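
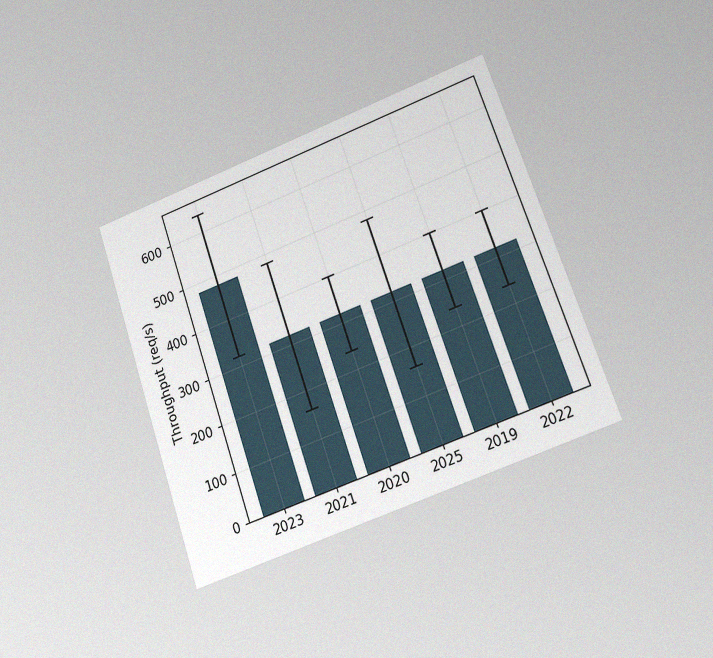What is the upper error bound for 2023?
640req/s

The chart is tilted about 19° counter-clockwise and viewed at a slight angle, with some photo noise. The 2023 bar's upper whisker reaches 640req/s.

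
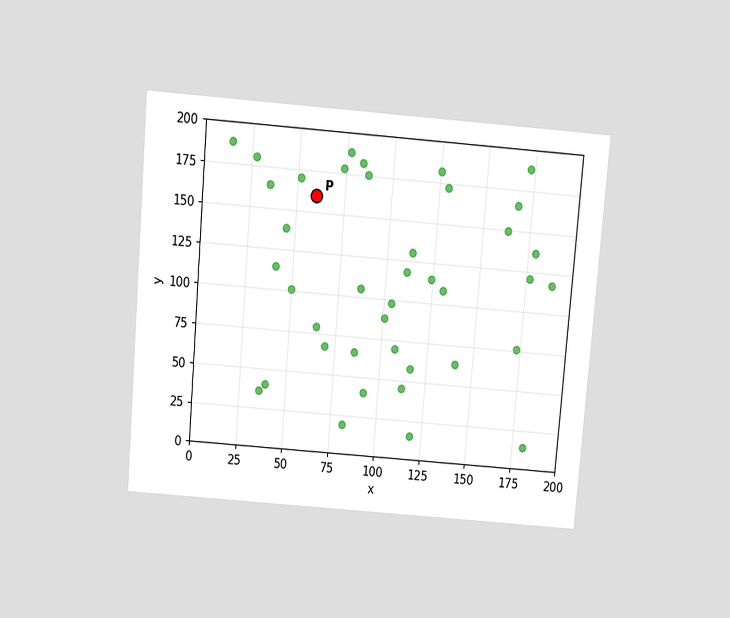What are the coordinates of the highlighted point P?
The chart is tilted about 5° clockwise and viewed slightly from above. Following the gridlines from P to each axis, P sits at (60, 160).

(60, 160)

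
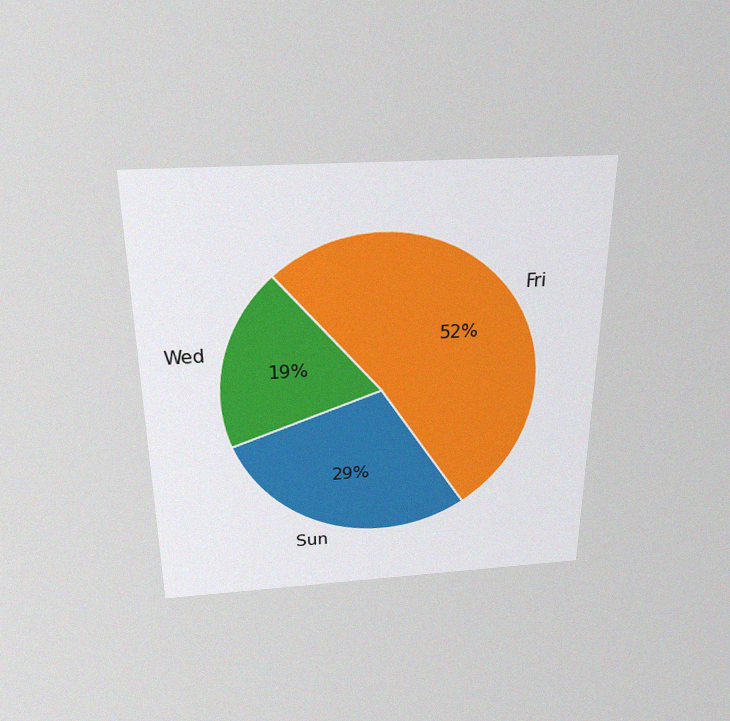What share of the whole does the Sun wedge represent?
29%

The chart is viewed slightly from above, with some photo noise. The Sun slice takes up 29% of the pie.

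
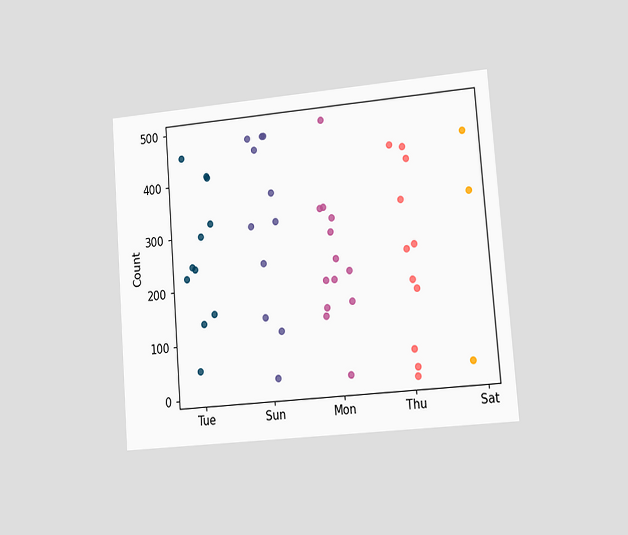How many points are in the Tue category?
The chart is tilted about 5° counter-clockwise and viewed at a slight angle. Counting the markers in the Tue column gives 11.

11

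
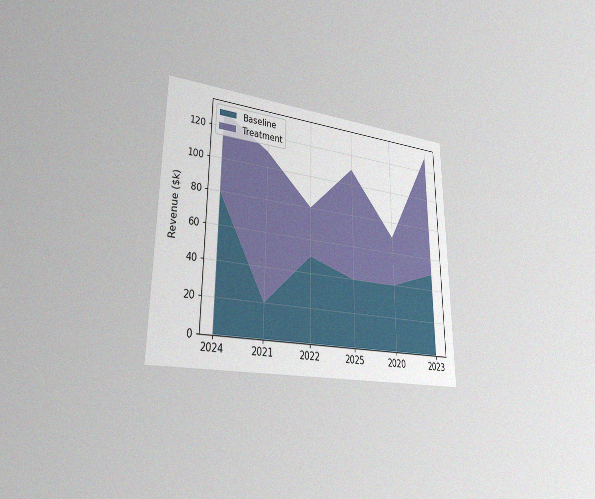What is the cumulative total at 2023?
The chart is viewed slightly from the left, with some photo noise. The stacked total at 2023 reaches $130k.

$130k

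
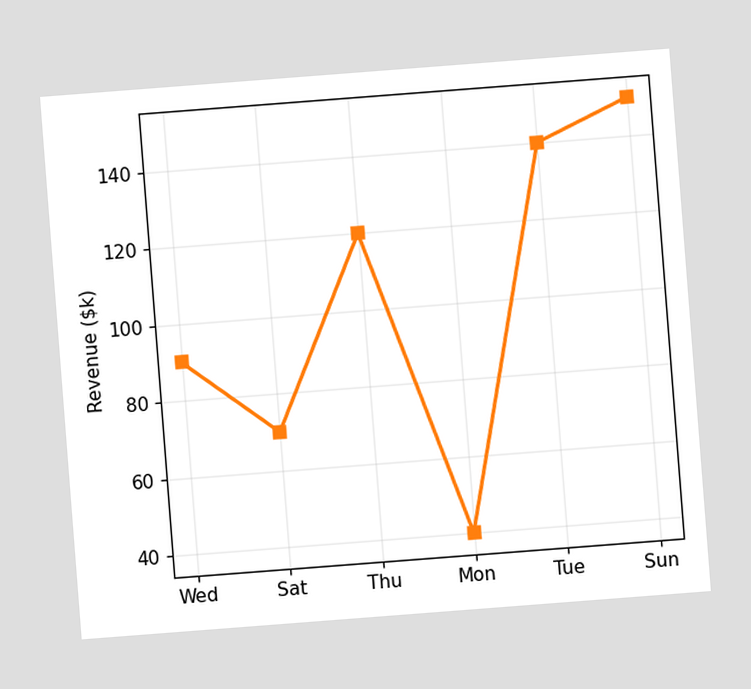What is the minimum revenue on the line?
The chart is tilted about 4° counter-clockwise. The lowest point is at Mon, and reading across to the y-axis gives $40k.

$40k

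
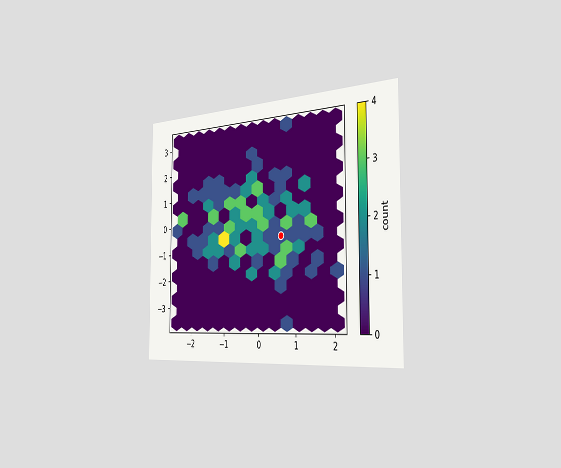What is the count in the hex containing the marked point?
The chart is viewed slightly from the right. The marked hex reads 1 on the colorbar.

1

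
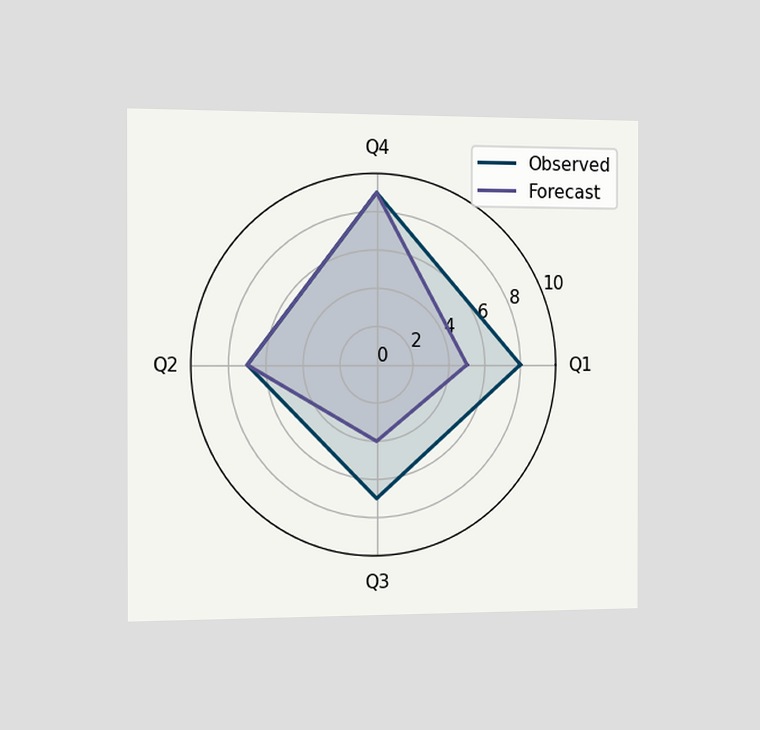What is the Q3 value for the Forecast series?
4

The chart is viewed slightly from the left. On the Q3 axis, Forecast reaches 4.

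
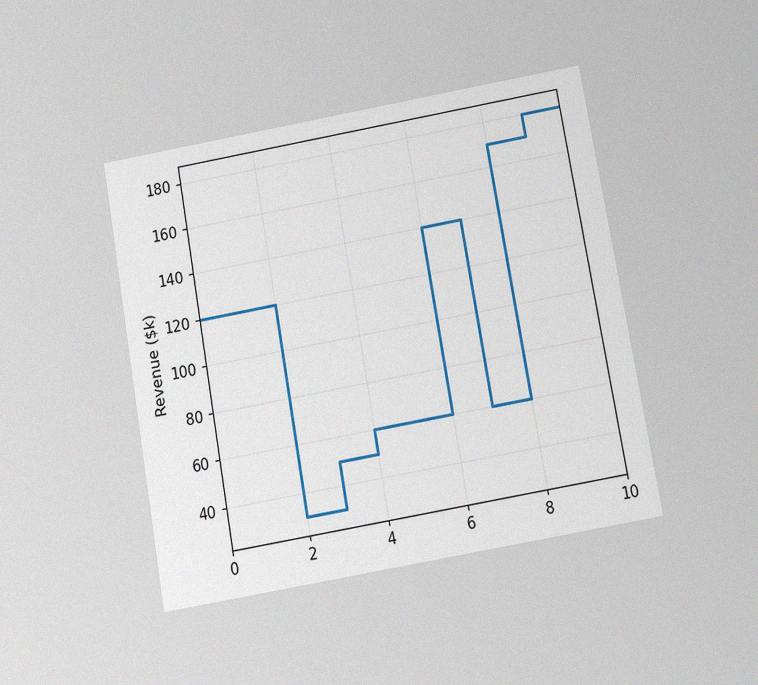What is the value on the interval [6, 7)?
The chart is tilted about 10° counter-clockwise and viewed at a slight angle, with some photo noise. On [6, 7) the step sits at $140k.

$140k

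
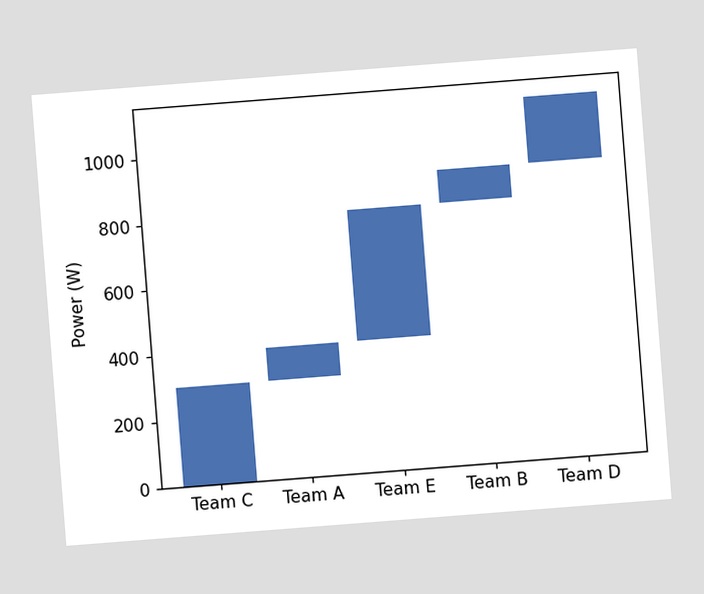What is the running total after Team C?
The chart is tilted about 4° counter-clockwise. After Team C the running total reaches 300W.

300W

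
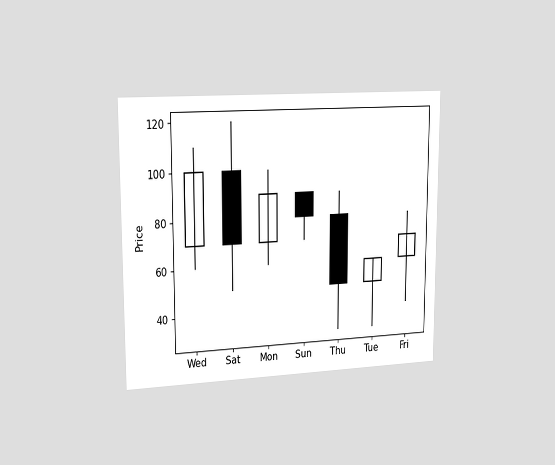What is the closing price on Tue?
The chart is viewed slightly from the left. The Tue candle closes at 60.

60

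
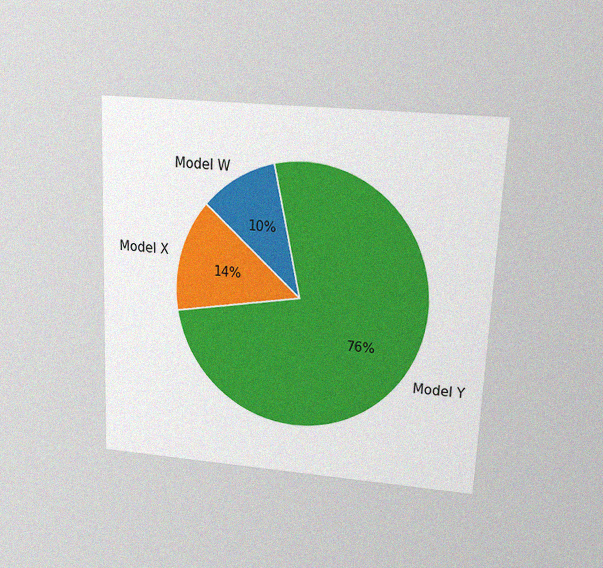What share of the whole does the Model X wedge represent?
The chart is tilted about 2° clockwise and viewed slightly from above, with some photo noise. The Model X slice takes up 14% of the pie.

14%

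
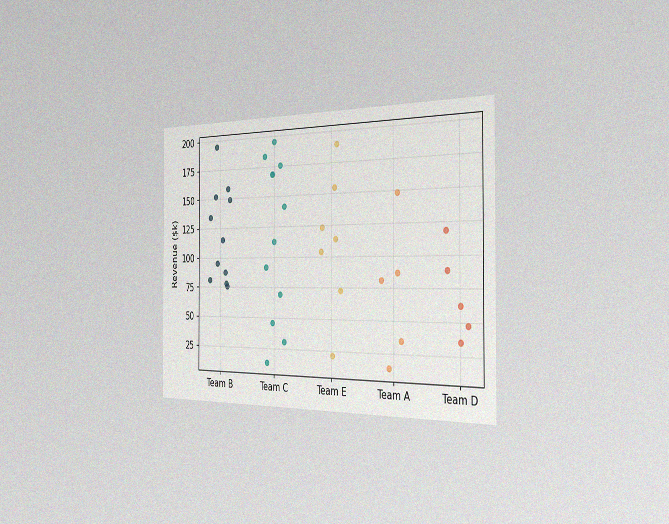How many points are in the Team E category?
The chart is viewed slightly from the right, with some photo noise. Counting the markers in the Team E column gives 7.

7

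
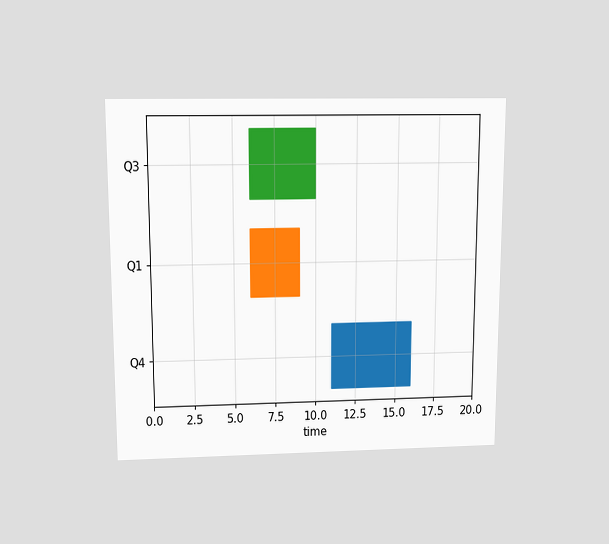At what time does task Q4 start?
11

The chart is viewed slightly from above. The Q4 bar begins at t=11.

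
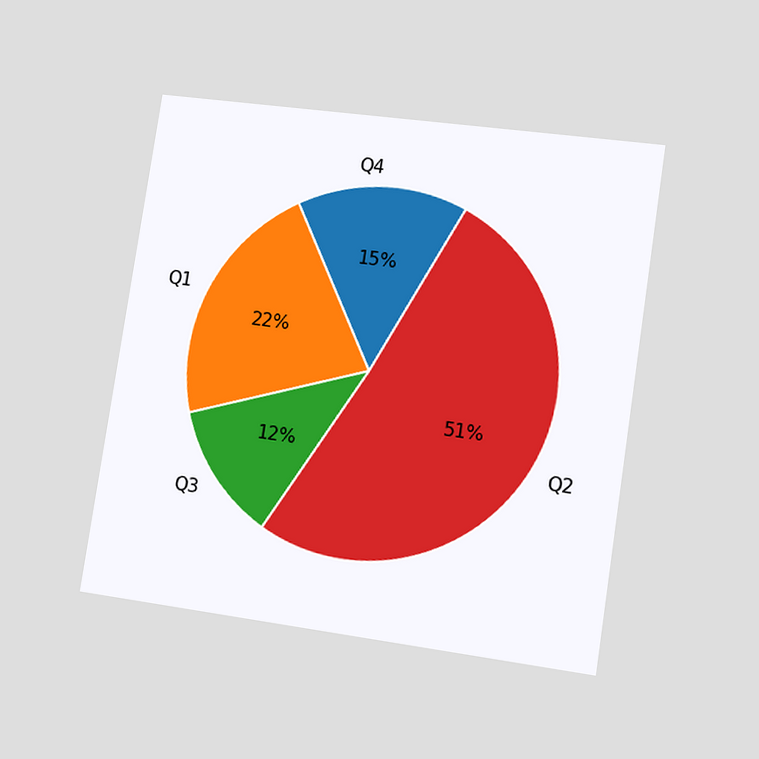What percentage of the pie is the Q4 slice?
The chart is tilted about 9° clockwise and viewed at a slight angle. The Q4 slice takes up 15% of the pie.

15%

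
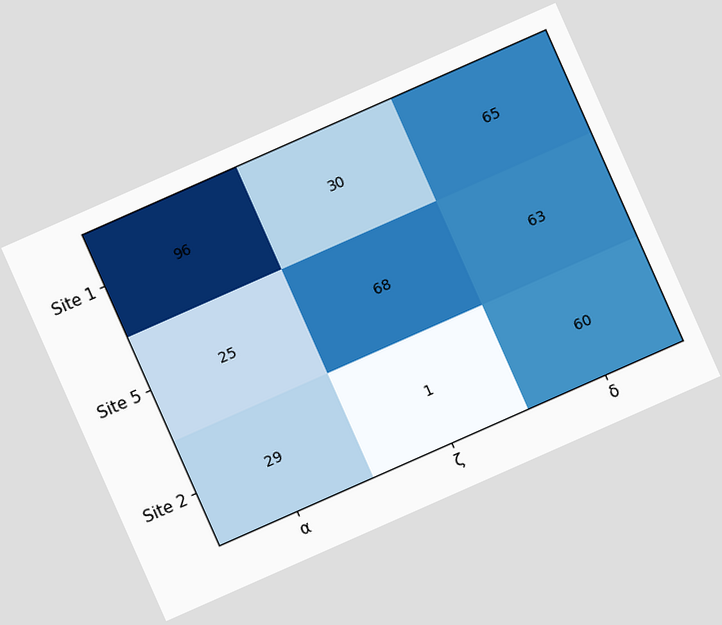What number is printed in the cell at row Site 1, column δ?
65

The chart is tilted about 24° counter-clockwise. The (Site 1, δ) cell reads 65.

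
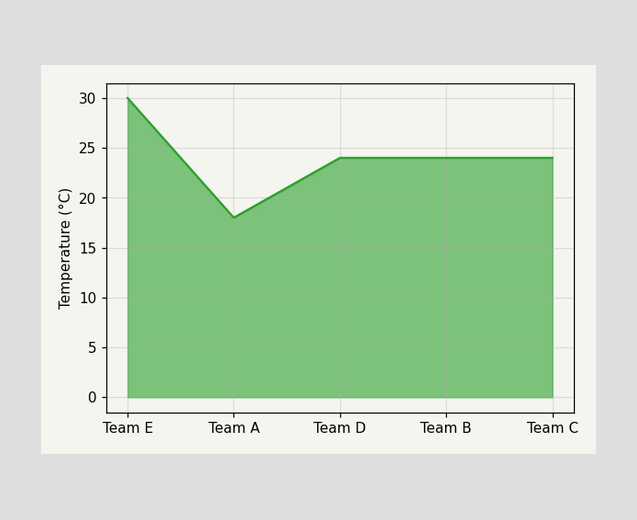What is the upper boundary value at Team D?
At Team D the upper boundary is at 24°C.

24°C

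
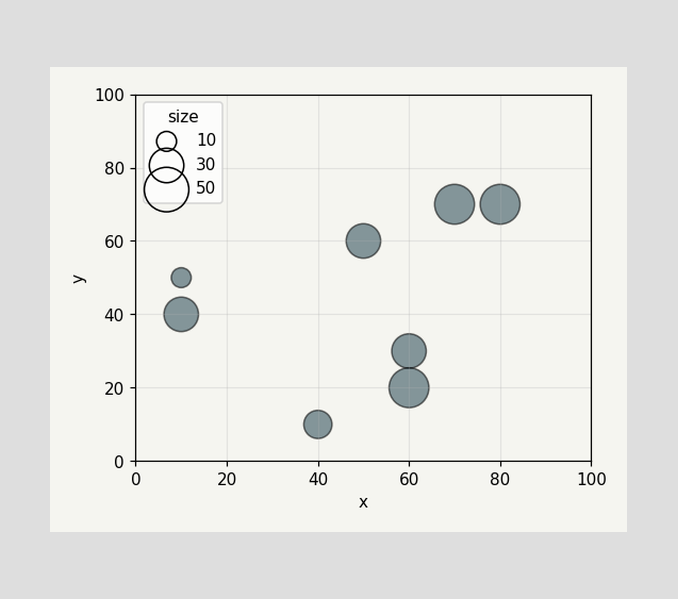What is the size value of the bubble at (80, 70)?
40

Matching the bubble at (80, 70) against the size legend gives 40.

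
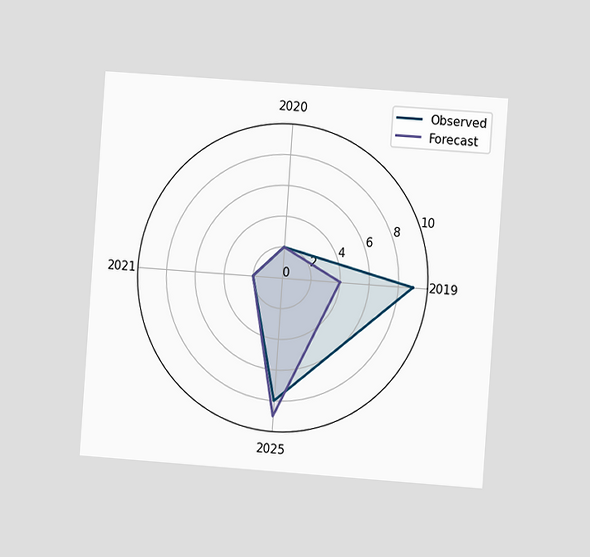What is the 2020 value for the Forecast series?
The chart is tilted about 4° clockwise and viewed slightly from the right. On the 2020 axis, Forecast reaches 2.

2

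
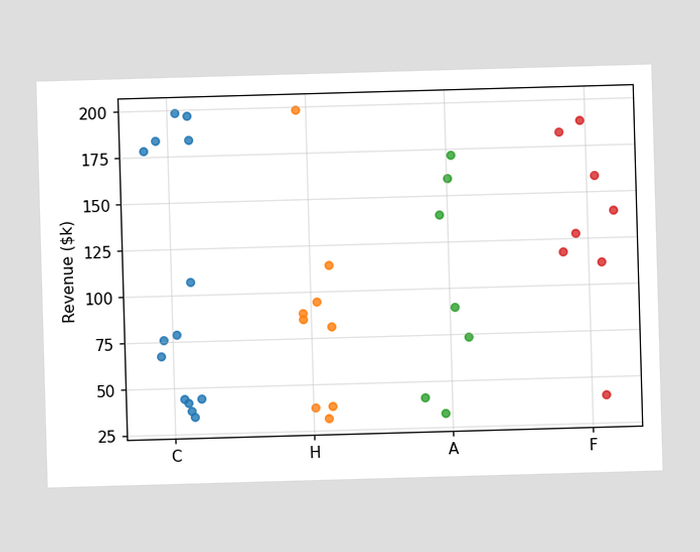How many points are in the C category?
14

Counting the markers in the C column gives 14.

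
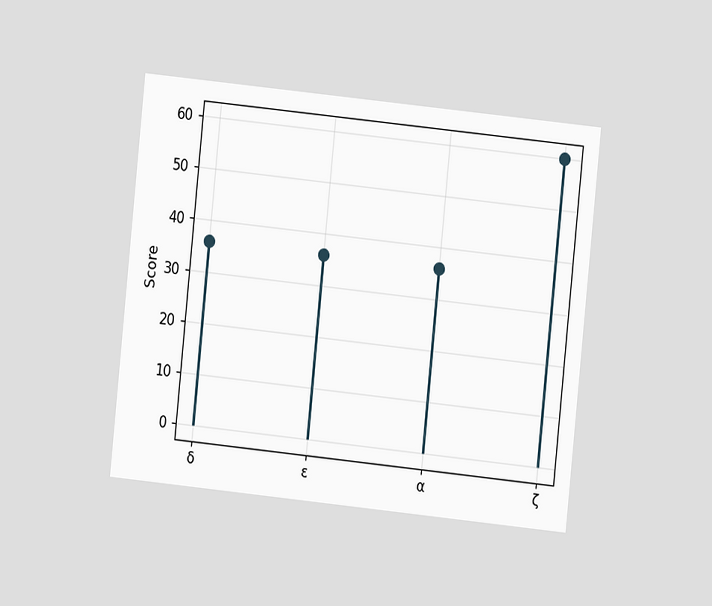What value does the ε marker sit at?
36

The chart is tilted about 6° clockwise and viewed at a slight angle. The ε marker sits at 36.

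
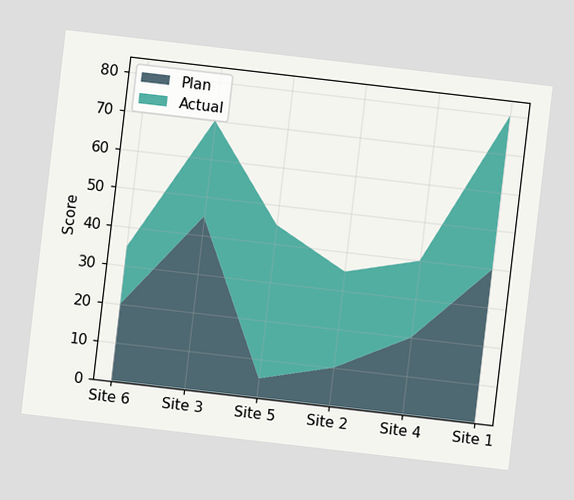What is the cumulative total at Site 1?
The chart is tilted about 7° clockwise. The stacked total at Site 1 reaches 80.

80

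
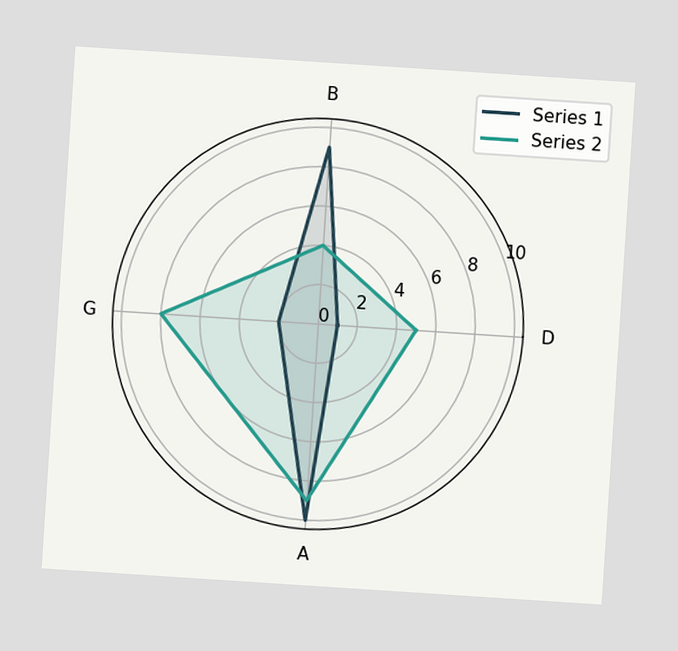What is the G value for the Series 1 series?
2

The chart is tilted about 4° clockwise. On the G axis, Series 1 reaches 2.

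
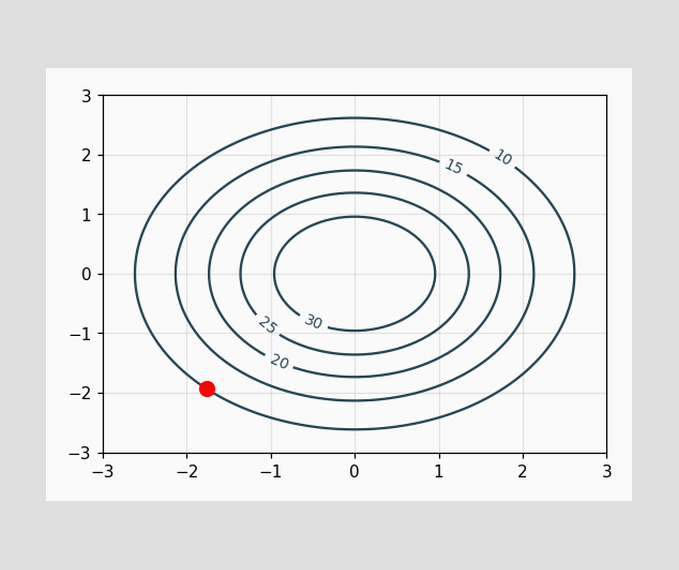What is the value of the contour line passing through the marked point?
10

The marked point sits on the contour labelled 10.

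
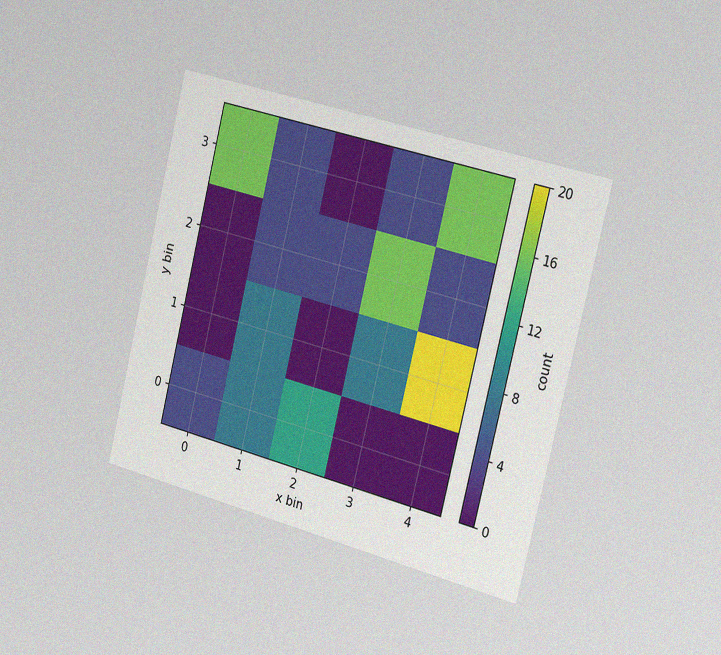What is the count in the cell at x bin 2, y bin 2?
4

The chart is tilted about 14° clockwise and viewed slightly from the right, with some photo noise. Matching the cell (2, 2) against the colorbar gives 4.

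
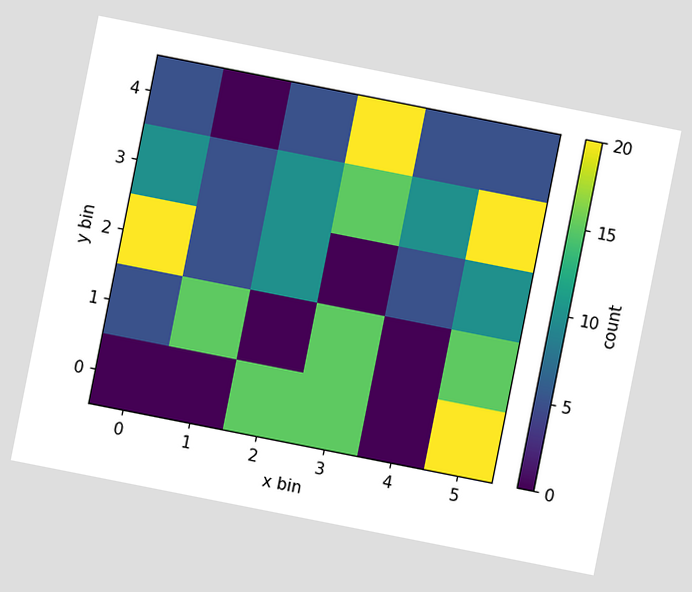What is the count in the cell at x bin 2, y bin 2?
The chart is tilted about 11° clockwise. Matching the cell (2, 2) against the colorbar gives 10.

10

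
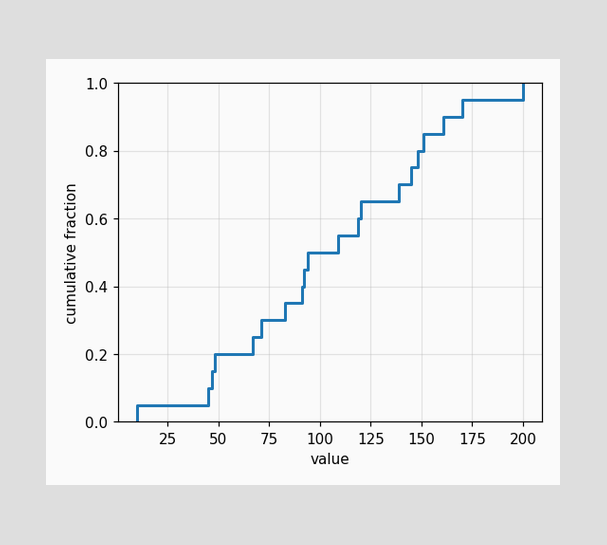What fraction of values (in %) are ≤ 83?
At x=83 the ECDF step is at 35%.

35%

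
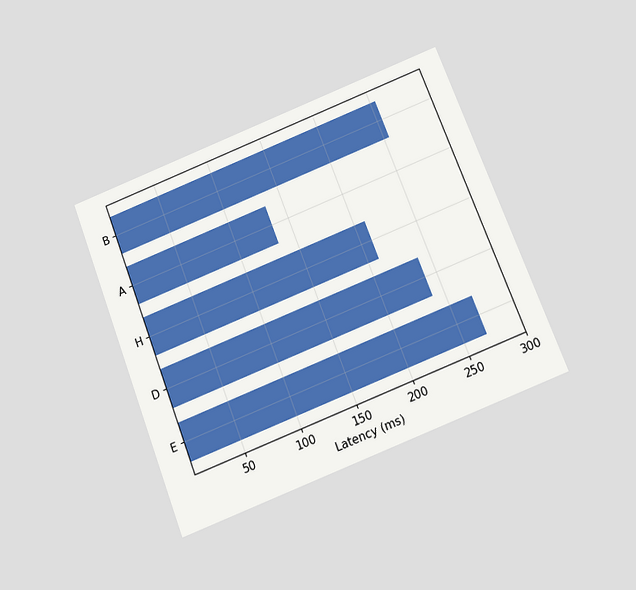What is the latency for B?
255ms

The chart is tilted about 21° counter-clockwise and viewed slightly from below. Reading along the chart's x-axis, the B bar reaches 255ms.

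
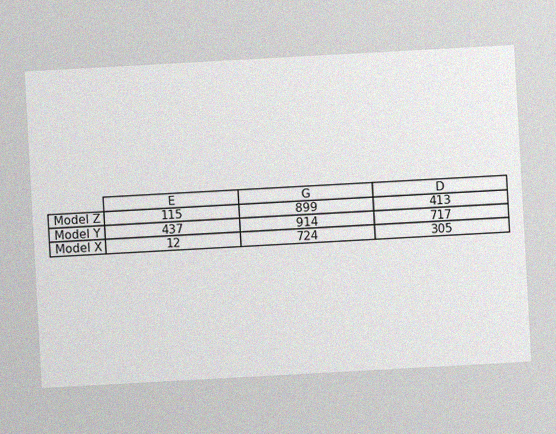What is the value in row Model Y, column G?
914

The chart is tilted about 3° counter-clockwise, with some photo noise. The (Model Y, G) cell reads 914.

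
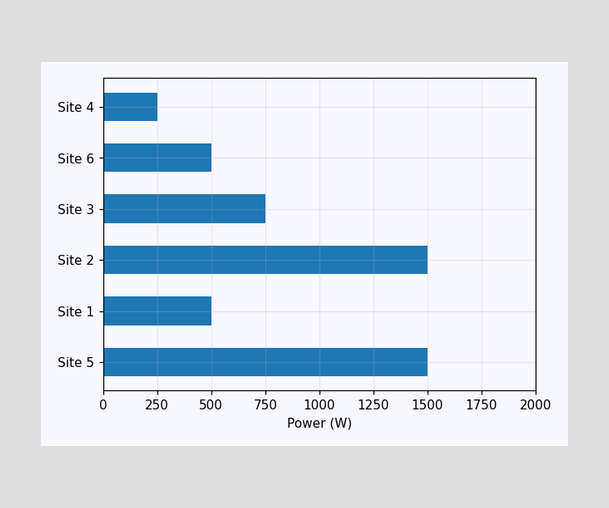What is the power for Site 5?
1500W

Reading along the chart's x-axis, the Site 5 bar reaches 1500W.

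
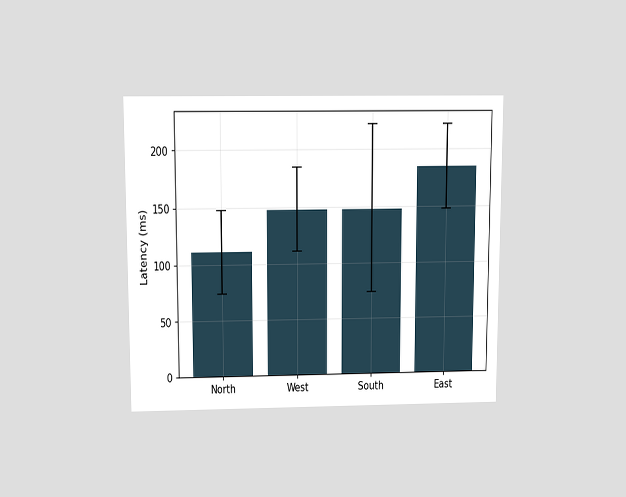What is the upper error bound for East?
222ms

The chart is viewed slightly from above. The East bar's upper whisker reaches 222ms.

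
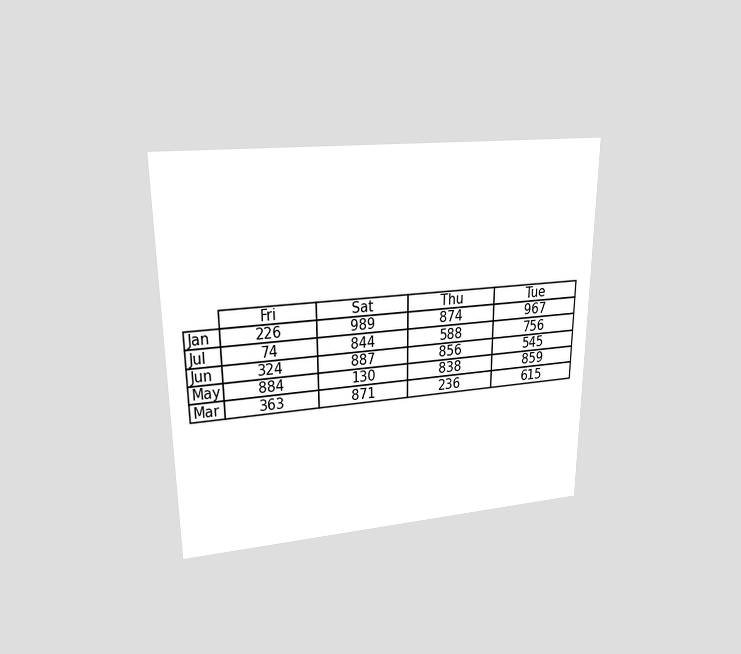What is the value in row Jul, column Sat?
844

The chart is viewed at a slight angle. The (Jul, Sat) cell reads 844.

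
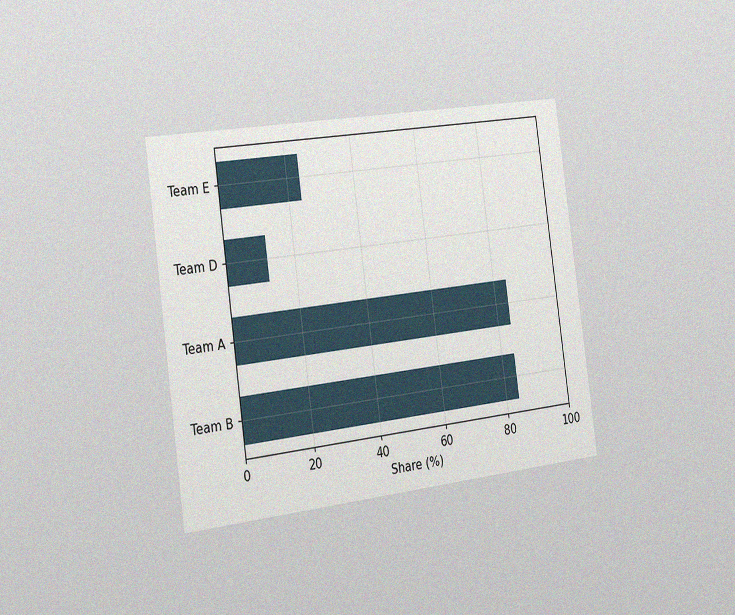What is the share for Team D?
12%

The chart is tilted about 8° counter-clockwise and viewed slightly from the left, with some photo noise. Reading along the chart's x-axis, the Team D bar reaches 12%.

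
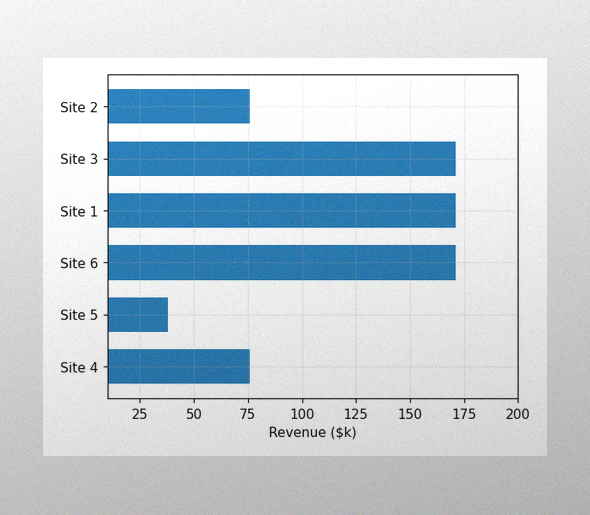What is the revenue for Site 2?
$76k

The image has some photo noise and uneven lighting. Reading along the chart's x-axis, the Site 2 bar reaches $76k.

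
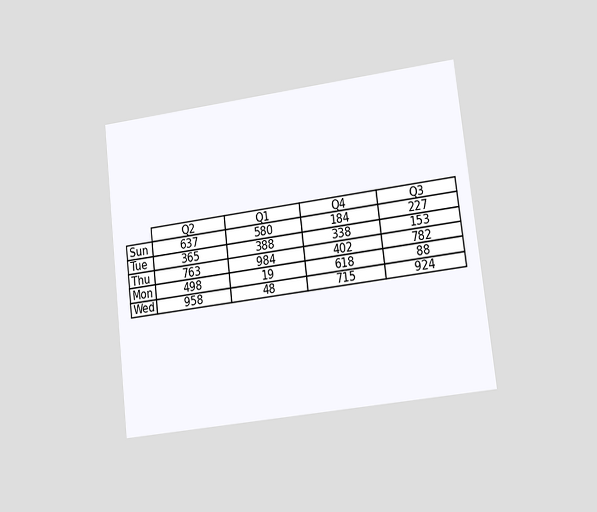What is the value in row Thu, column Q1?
The chart is tilted about 7° counter-clockwise and viewed at a slight angle. The (Thu, Q1) cell reads 984.

984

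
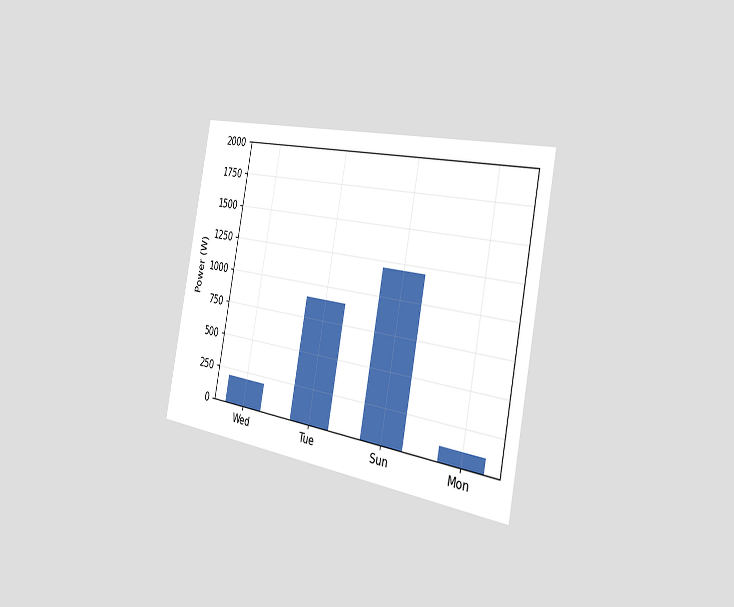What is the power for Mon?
The chart is tilted about 11° clockwise and viewed slightly from the right. Reading along the chart's y-axis, the Mon bar reaches 100W.

100W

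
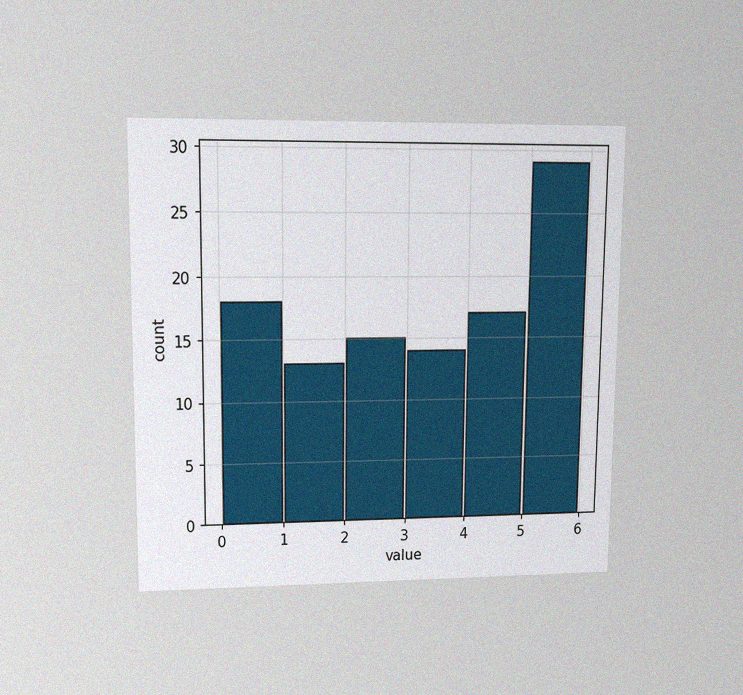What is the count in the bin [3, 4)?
The chart is viewed at a slight angle, with some photo noise. The [3, 4) bin has height 14.

14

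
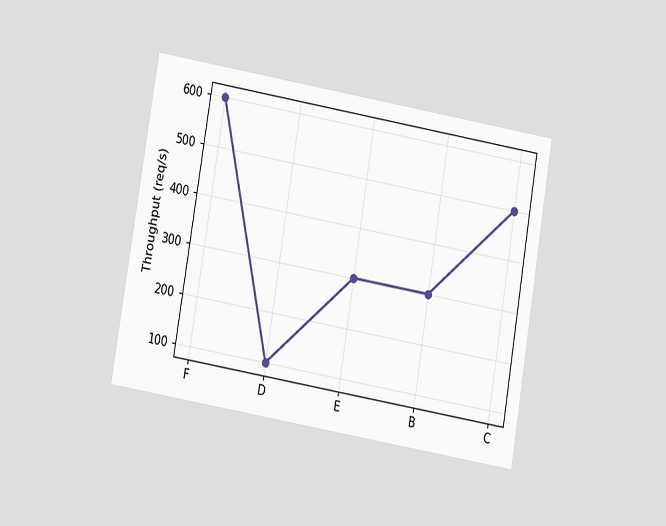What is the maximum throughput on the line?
600req/s

The chart is tilted about 10° clockwise and viewed at a slight angle. The highest point is at F, and reading across to the y-axis gives 600req/s.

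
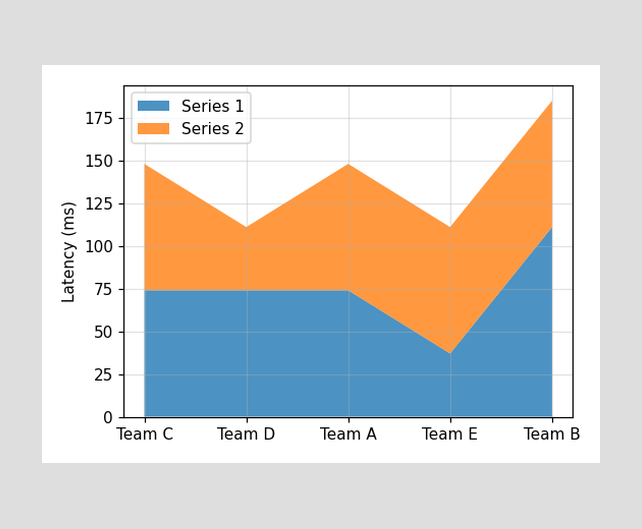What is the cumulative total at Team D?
The stacked total at Team D reaches 111ms.

111ms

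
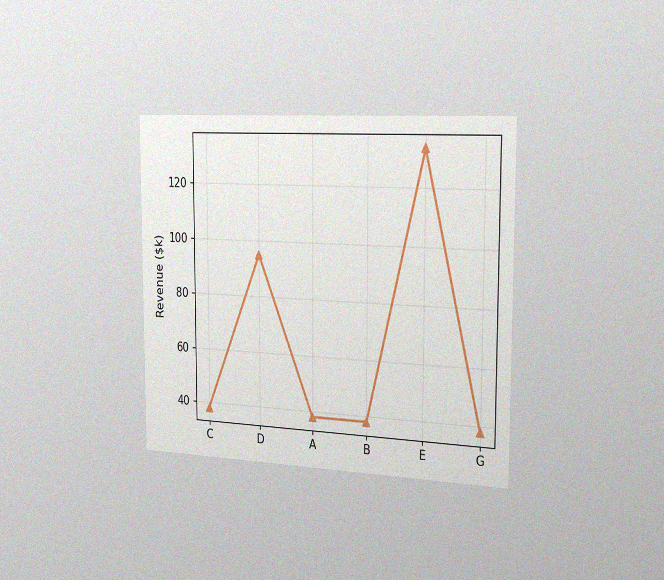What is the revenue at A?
The chart is viewed slightly from the right, with some photo noise. At A, the line is at $38k.

$38k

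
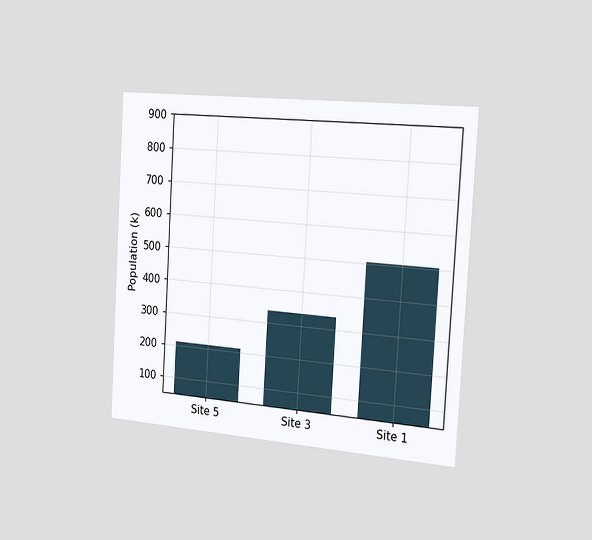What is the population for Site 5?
The chart is tilted about 3° clockwise and viewed slightly from the right. Reading along the chart's y-axis, the Site 5 bar reaches 210k.

210k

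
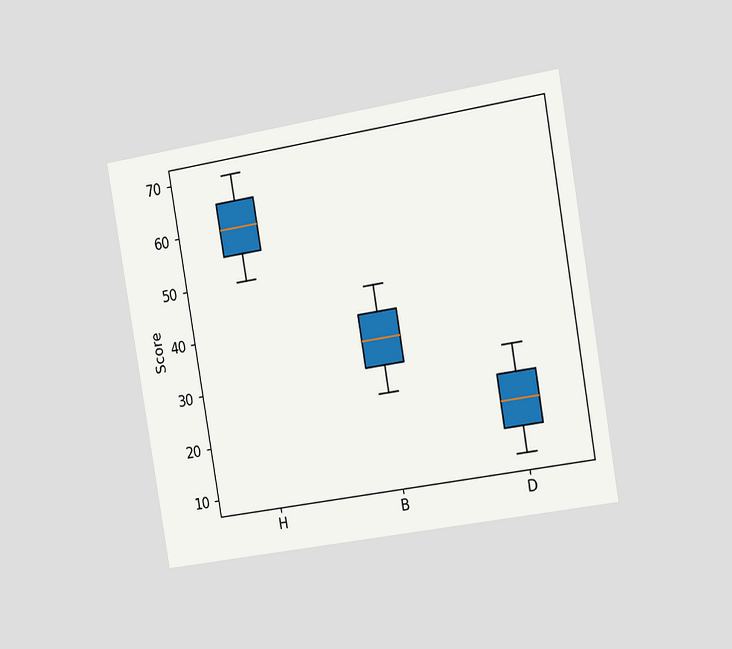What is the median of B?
The chart is tilted about 10° counter-clockwise and viewed slightly from the right. The median line in the B box sits at 35.

35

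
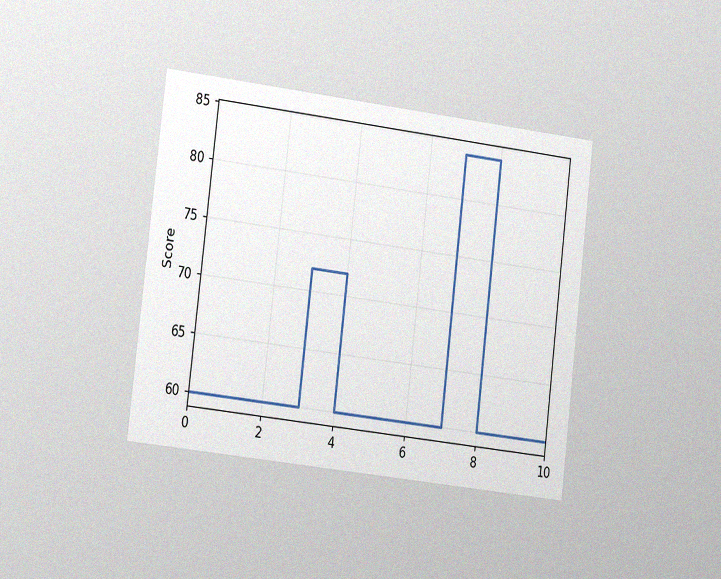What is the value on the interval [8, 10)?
The chart is tilted about 7° clockwise and viewed slightly from the left, with some photo noise. On [8, 10) the step sits at 60.

60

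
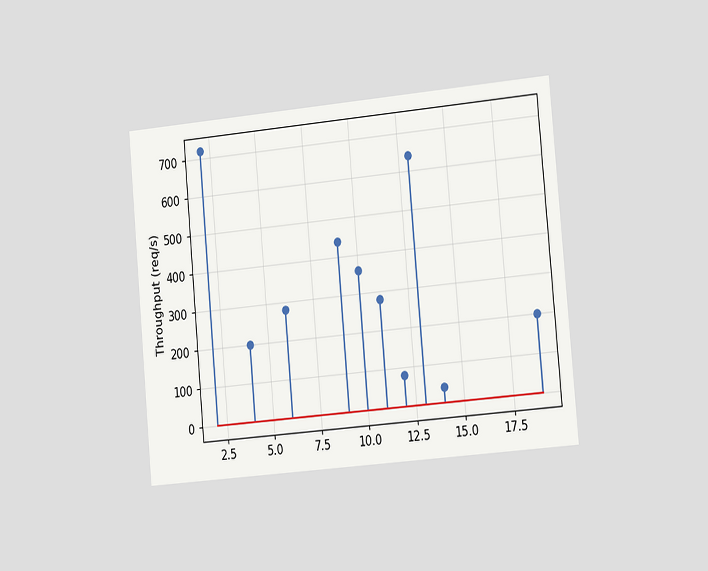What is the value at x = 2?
720req/s

The chart is tilted about 5° counter-clockwise and viewed slightly from the right. The stem at x=2 reaches 720req/s.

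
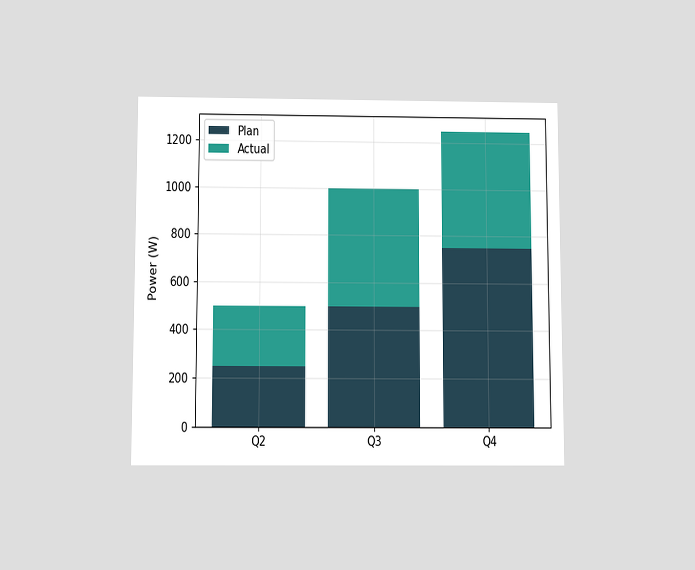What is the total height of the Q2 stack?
500W

The chart is viewed slightly from below. The Q2 stack's top reaches 500W on the y-axis.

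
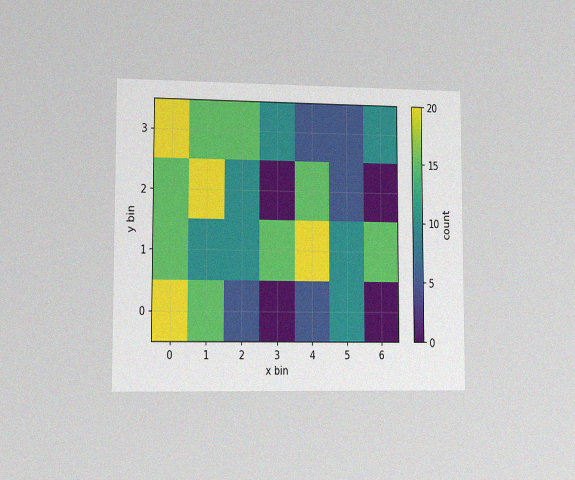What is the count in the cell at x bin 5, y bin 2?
The chart is viewed slightly from the left, with some photo noise. Matching the cell (5, 2) against the colorbar gives 5.

5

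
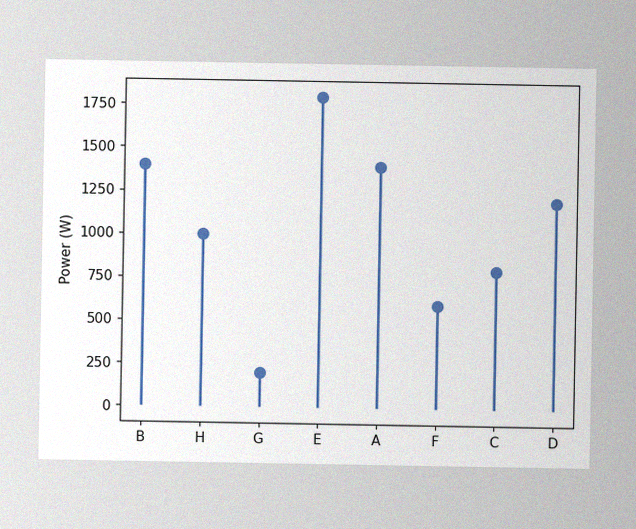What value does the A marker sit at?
The image has some photo noise and uneven lighting. The A marker sits at 1400W.

1400W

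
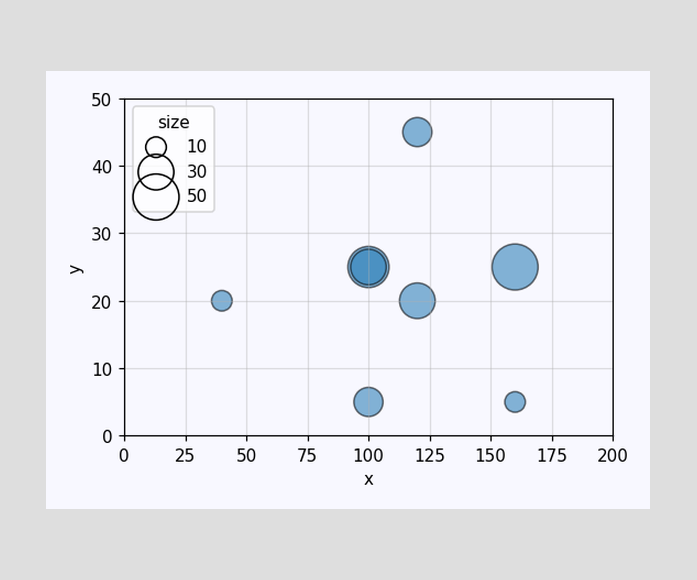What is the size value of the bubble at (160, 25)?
50

Matching the bubble at (160, 25) against the size legend gives 50.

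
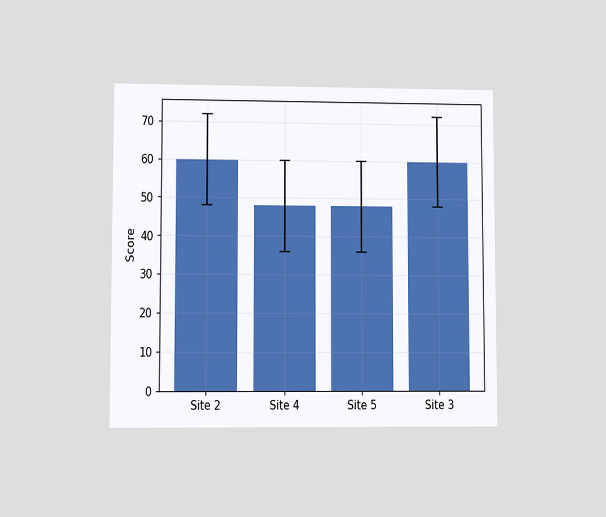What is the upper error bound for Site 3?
72

The chart is viewed at a slight angle. The Site 3 bar's upper whisker reaches 72.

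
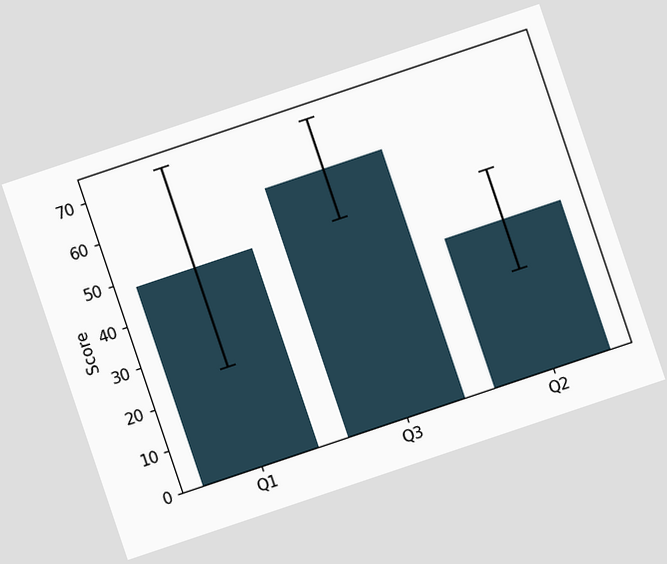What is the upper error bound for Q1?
The chart is tilted about 19° counter-clockwise. The Q1 bar's upper whisker reaches 72.

72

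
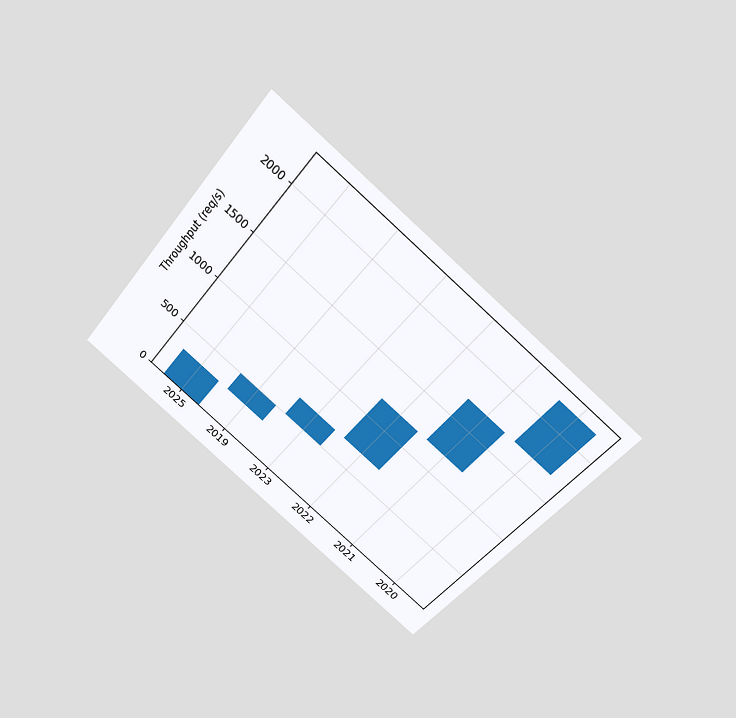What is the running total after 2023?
700req/s

The chart is tilted about 40° clockwise and viewed slightly from above. After 2023 the running total reaches 700req/s.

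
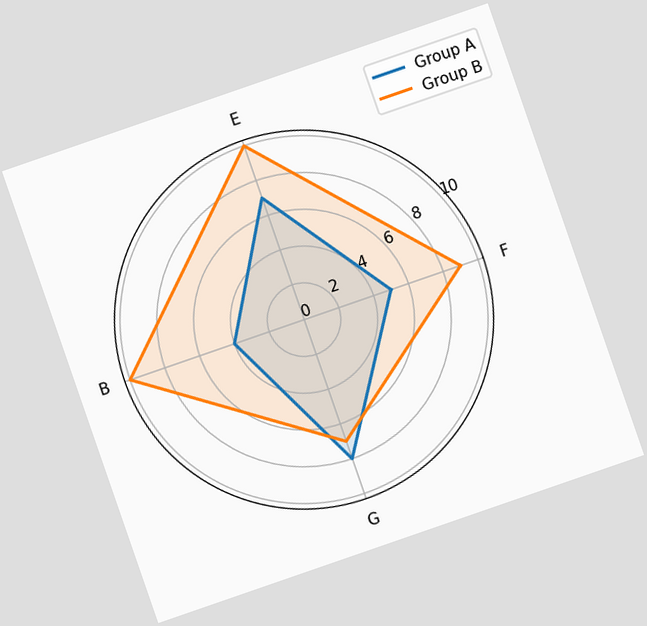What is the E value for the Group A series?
The chart is tilted about 19° counter-clockwise. On the E axis, Group A reaches 7.

7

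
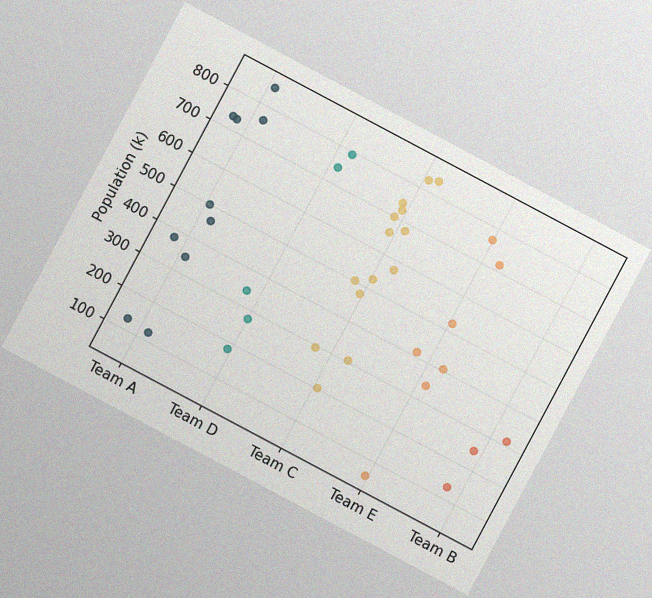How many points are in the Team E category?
The chart is tilted about 28° clockwise, with some photo noise. Counting the markers in the Team E column gives 7.

7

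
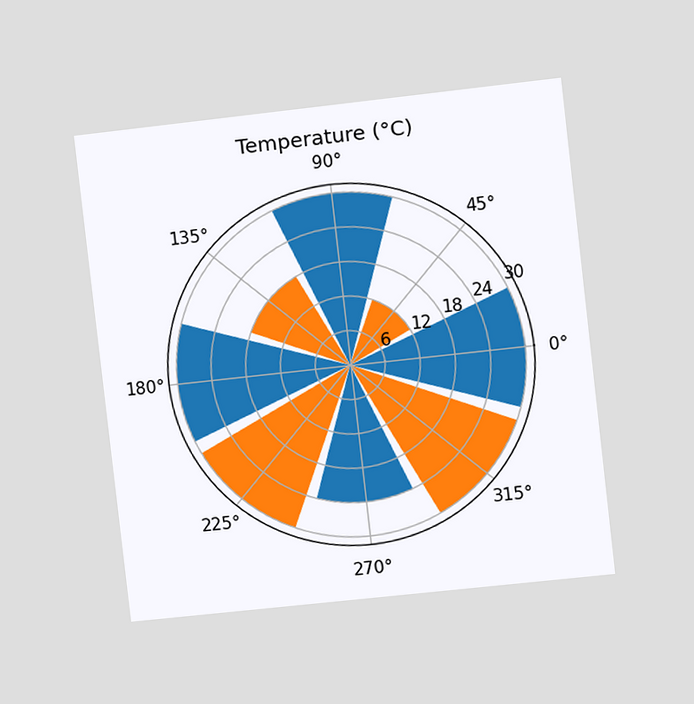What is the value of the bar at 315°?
30°C

The chart is tilted about 6° counter-clockwise and viewed at a slight angle. The bar at 315° reaches 30°C on the radial axis.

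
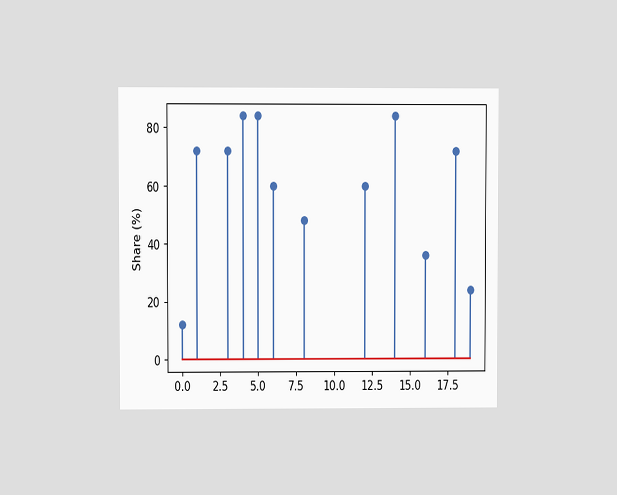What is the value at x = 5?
84%

The chart is viewed at a slight angle. The stem at x=5 reaches 84%.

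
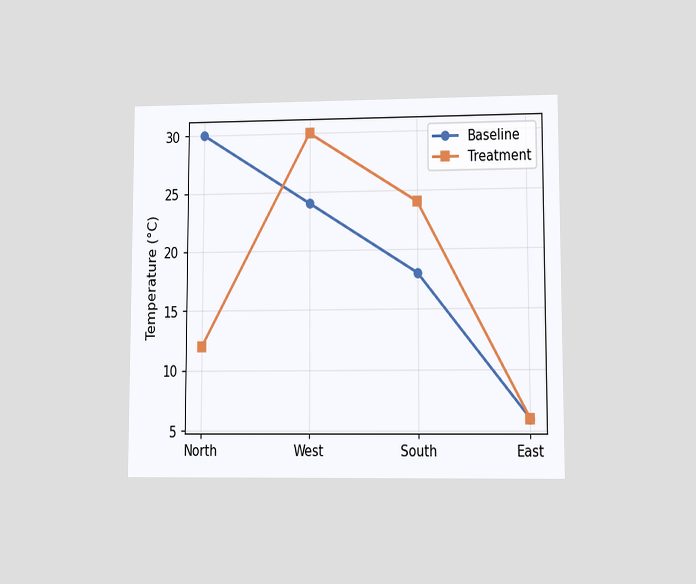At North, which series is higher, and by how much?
The chart is viewed at a slight angle. At North, Baseline sits above the other line by 18°C.

Baseline, by 18°C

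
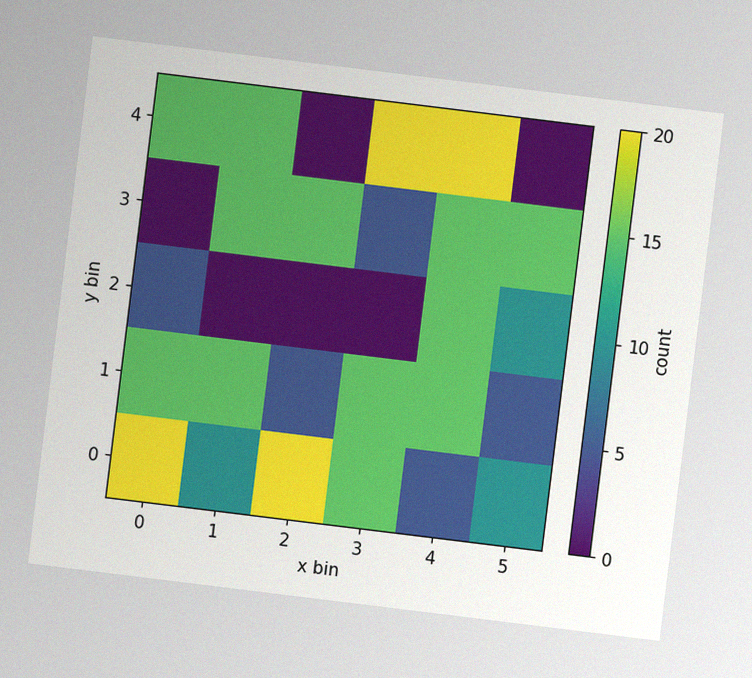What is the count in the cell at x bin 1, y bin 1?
The chart is tilted about 7° clockwise, with some photo noise. Matching the cell (1, 1) against the colorbar gives 15.

15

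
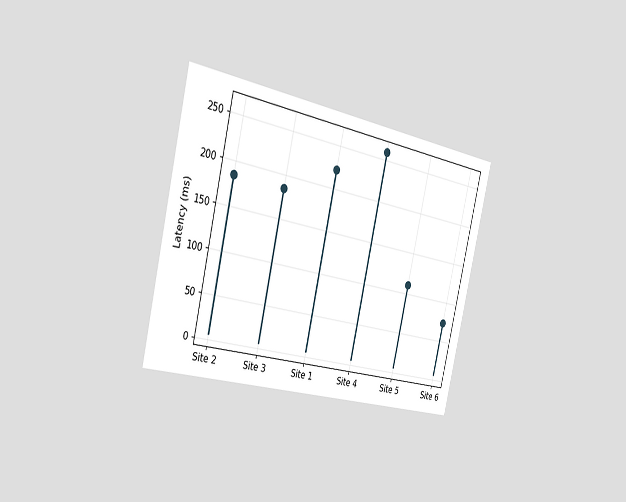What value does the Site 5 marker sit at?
The chart is tilted about 13° clockwise and viewed slightly from the left. The Site 5 marker sits at 111ms.

111ms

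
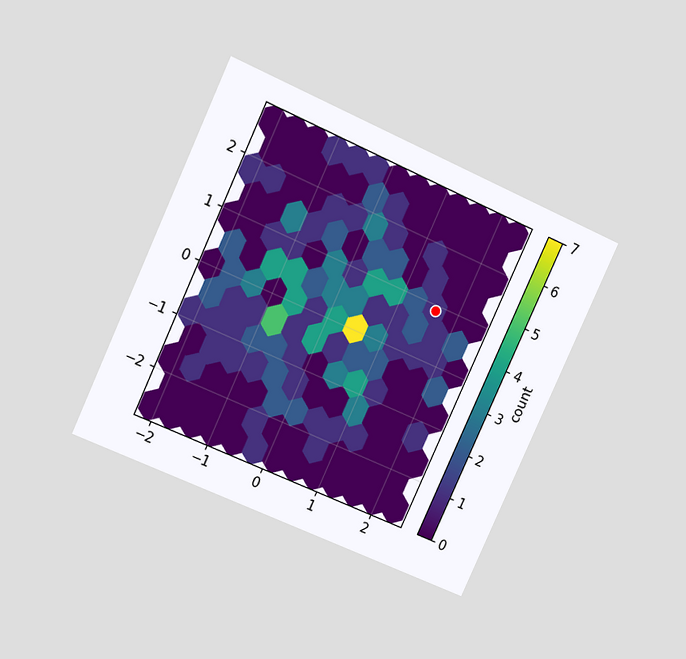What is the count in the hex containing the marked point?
1

The chart is tilted about 25° clockwise and viewed at a slight angle. The marked hex reads 1 on the colorbar.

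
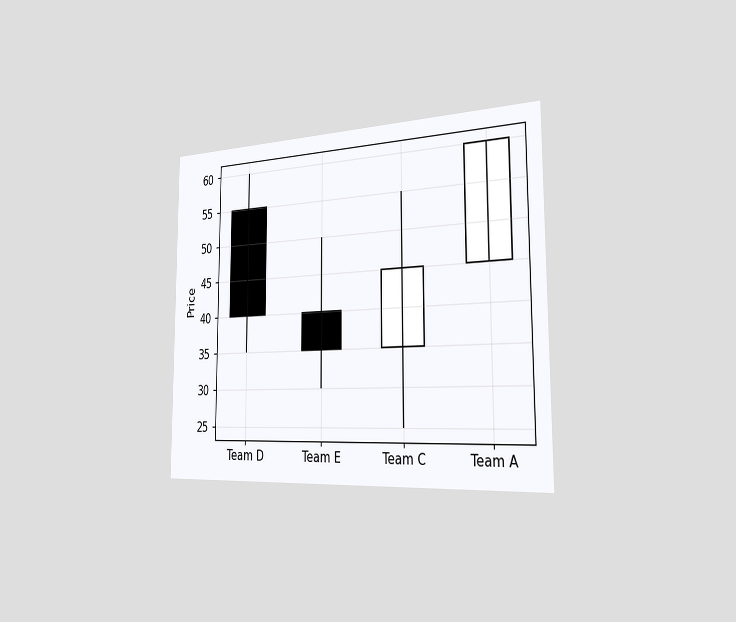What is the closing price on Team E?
35

The chart is viewed slightly from the right. The Team E candle closes at 35.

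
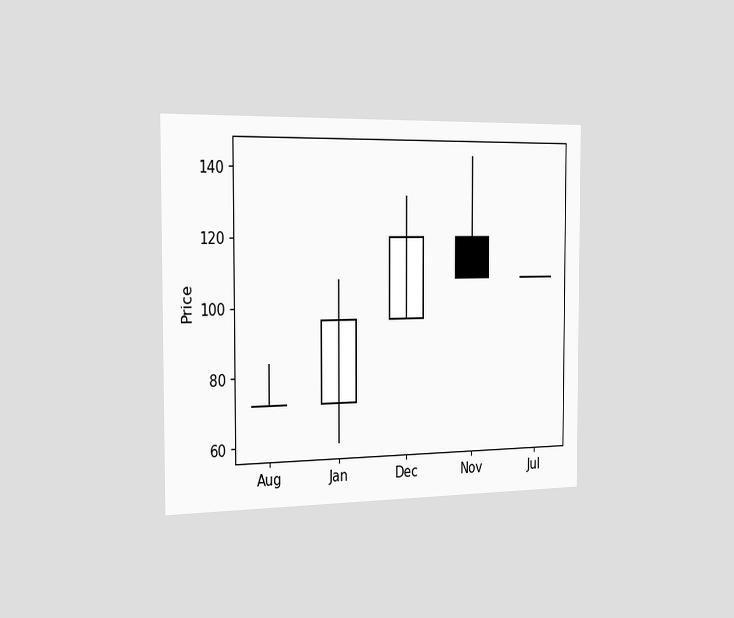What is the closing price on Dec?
120

The chart is viewed slightly from the left. The Dec candle closes at 120.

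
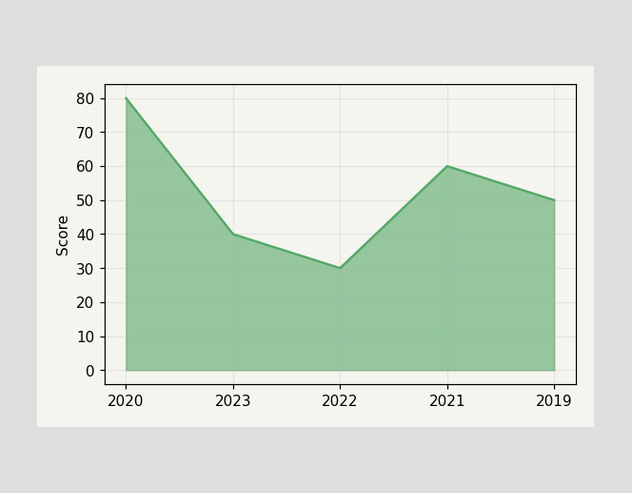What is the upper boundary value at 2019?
At 2019 the upper boundary is at 50.

50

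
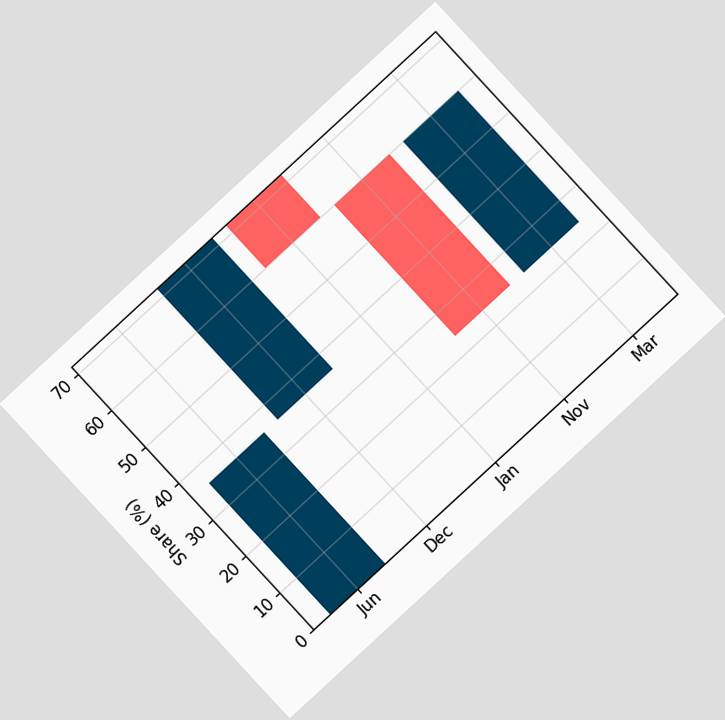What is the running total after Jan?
The chart is tilted about 43° counter-clockwise. After Jan the running total reaches 60%.

60%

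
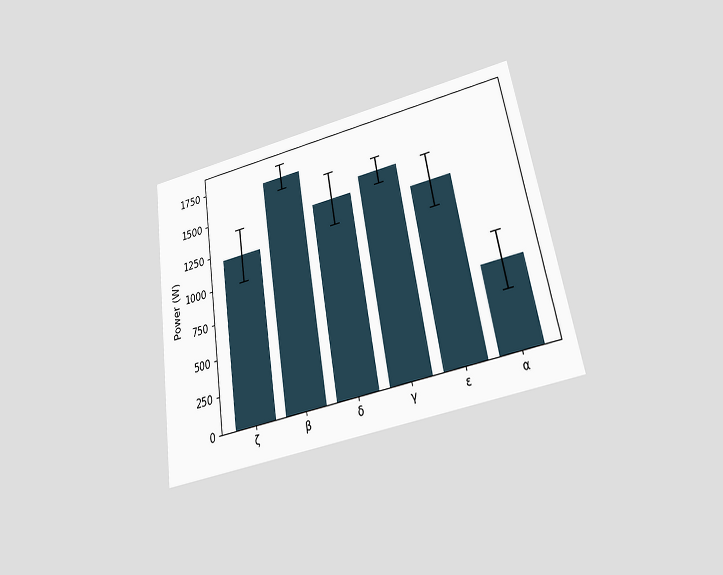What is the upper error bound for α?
The chart is tilted about 9° counter-clockwise and viewed slightly from below. The α bar's upper whisker reaches 800W.

800W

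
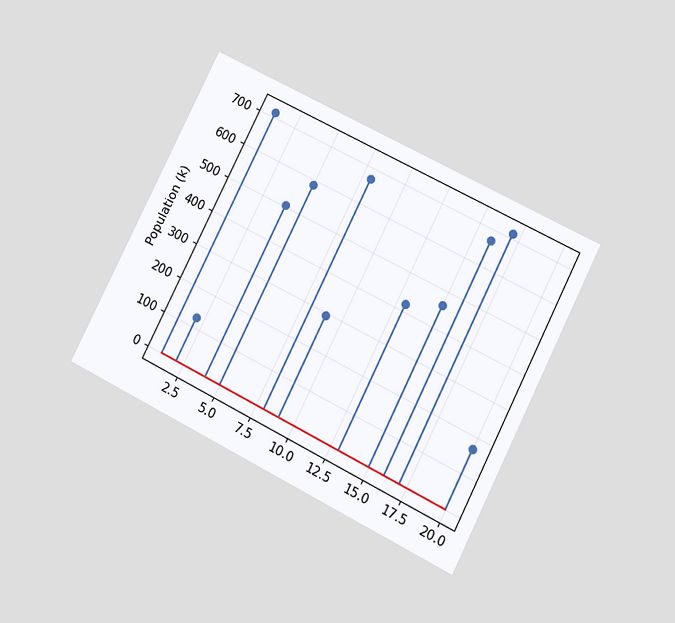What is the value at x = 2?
The chart is tilted about 27° clockwise and viewed at a slight angle. The stem at x=2 reaches 126k.

126k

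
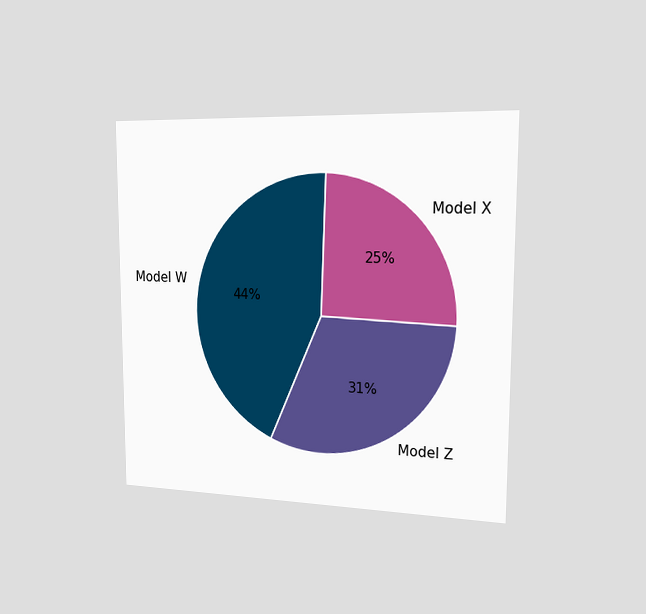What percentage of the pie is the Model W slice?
44%

The chart is viewed slightly from the right. The Model W slice takes up 44% of the pie.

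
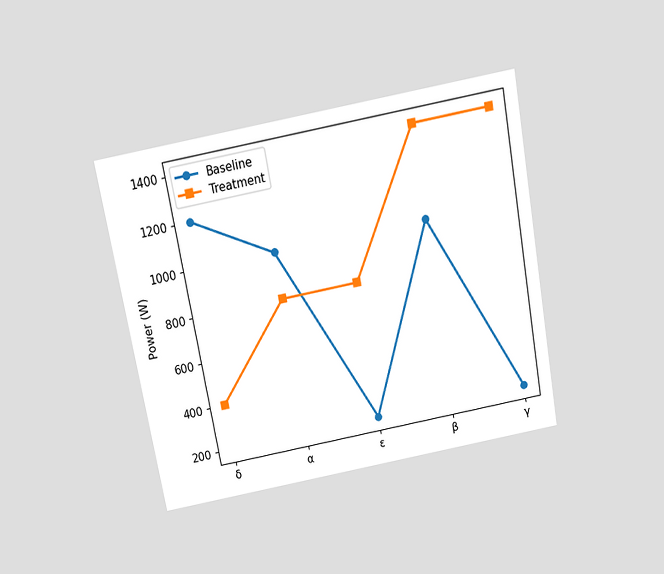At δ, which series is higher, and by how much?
Baseline, by 800W

The chart is tilted about 10° counter-clockwise and viewed slightly from above. At δ, Baseline sits above the other line by 800W.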